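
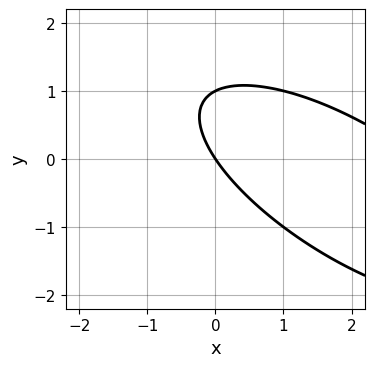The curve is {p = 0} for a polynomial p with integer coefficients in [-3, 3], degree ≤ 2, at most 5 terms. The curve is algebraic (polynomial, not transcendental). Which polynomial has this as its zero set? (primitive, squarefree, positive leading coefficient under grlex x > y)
x^2 + 2*x*y + 2*y^2 - 3*x - 2*y

1. deg p = 2.
2. Against the integer gridlines: one x-axis crossing is at x = 0; among the integer gridlines, it crosses the y-axis at y ∈ {0, 1}.
3. Together with the visible shape, these determine p as stated.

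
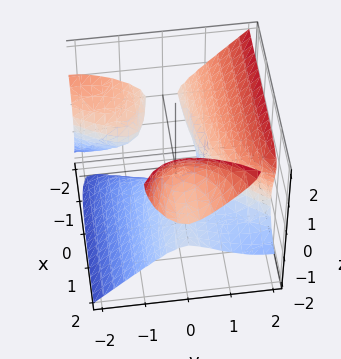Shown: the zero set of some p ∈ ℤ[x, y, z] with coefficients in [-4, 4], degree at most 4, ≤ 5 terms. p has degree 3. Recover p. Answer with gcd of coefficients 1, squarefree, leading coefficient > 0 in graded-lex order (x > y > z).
3*x*y^2 - 3*x*z^2 - 2*y^3 + 2*z^3 + 1

1. There are 3 components. They look like related sheets of one shape, so recover p as a whole.
2. Degree: a generic line meets the surface in up to 3 points, so deg p = 3.
3. Observable constraints: the surface avoids every integer x-axis point in the box.
4. Putting this together gives p.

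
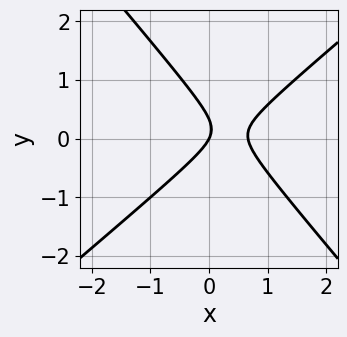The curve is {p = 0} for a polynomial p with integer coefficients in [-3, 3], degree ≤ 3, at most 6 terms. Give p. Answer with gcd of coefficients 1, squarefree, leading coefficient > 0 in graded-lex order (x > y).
3*x^2 - x*y - 3*y^2 - 2*x + y

deg p = 2. No degree-1 curve has this shape.
Against the integer gridlines: it meets the x-axis at x = 0 (among the integer gridlines); it meets the y-axis at y = 0 (among the integer gridlines).
The integer polynomial consistent with all of this is the stated p.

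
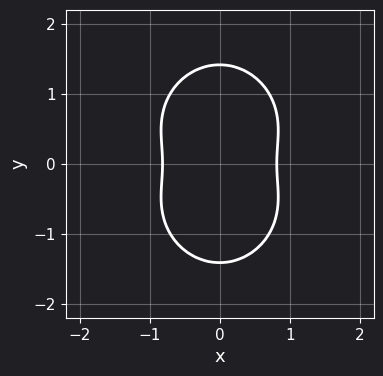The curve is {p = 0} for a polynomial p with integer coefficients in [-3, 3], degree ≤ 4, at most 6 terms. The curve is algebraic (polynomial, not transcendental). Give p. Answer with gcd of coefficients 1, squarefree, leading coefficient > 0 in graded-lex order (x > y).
3*x^2*y^2 + 2*y^4 + 3*x^2 - 3*y^2 - 2

First, the degree is 4 — a generic line meets the curve in up to 4 points.
Then, symmetries: mirror symmetry y ↦ −y ⇒ only even powers of y; mirror symmetry x ↦ −x ⇒ only even powers of x.
Finally, putting this together gives p.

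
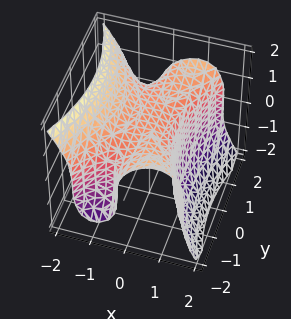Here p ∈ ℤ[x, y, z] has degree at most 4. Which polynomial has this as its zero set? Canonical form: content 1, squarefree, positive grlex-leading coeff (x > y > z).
deg p = 3. The shape is more complex than any degree-2 surface.
Reading off the gridlines: the surface avoids every integer y-axis point in the box; one z-axis crossing is at z = 1.
Matching integer coefficients to the picture gives p.

2*x^3 - x*y^2 + z^3 - 1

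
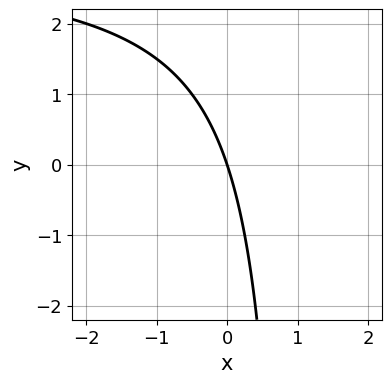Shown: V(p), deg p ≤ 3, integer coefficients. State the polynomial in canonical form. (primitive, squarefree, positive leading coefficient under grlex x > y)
x*y - 3*x - y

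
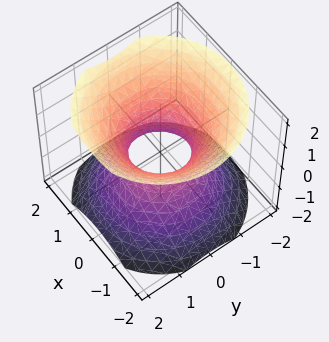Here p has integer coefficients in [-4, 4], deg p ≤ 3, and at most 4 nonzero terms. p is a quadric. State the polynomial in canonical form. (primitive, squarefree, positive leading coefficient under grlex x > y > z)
3*x^2 + 3*y^2 - 3*z^2 - 2

1. The degree is 2 — one connected sheet with a waist; a quadric.
2. Symmetries: it's symmetric under z → −z, forcing even powers of z; every cross-section ⟂ z is a circle, so x, y appear only via x² + y².
3. From the visible intercepts: a circular section at z = 0 has radius between 0 and 1; no z-intercept at any integer in the box.
4. The integer polynomial consistent with all of this is the stated p.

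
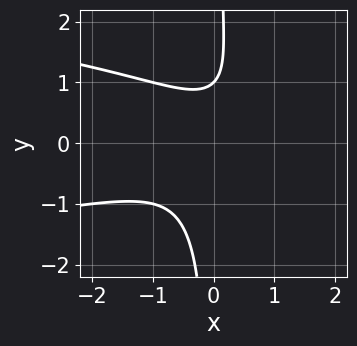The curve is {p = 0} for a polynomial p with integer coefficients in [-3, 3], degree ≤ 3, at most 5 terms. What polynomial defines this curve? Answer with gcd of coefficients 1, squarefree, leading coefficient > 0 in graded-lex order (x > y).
2*x*y^2 + x^2 - x*y - y + 1

deg p = 3.
Observable constraints: no x-intercept at any integer in the box; it crosses the y-axis at the gridline y = 1.
The integer polynomial consistent with all of this is the stated p.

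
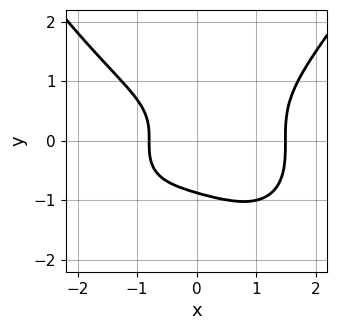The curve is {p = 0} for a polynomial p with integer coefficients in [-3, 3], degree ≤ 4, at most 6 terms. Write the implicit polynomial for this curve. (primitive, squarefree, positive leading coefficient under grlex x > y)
x^4 - 3*y^3 - 2*x - 2

First, the degree is 4 — the shape is more complex than any degree-3 curve.
Finally, the integer polynomial consistent with all of this is the stated p.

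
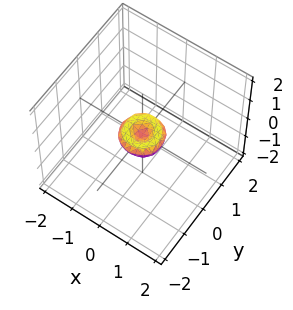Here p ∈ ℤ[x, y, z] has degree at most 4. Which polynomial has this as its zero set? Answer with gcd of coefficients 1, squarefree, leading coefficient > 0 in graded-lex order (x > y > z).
2*x^4 + 4*x^2*y^2 + 2*y^4 - x^2 - y^2 + 2*z^2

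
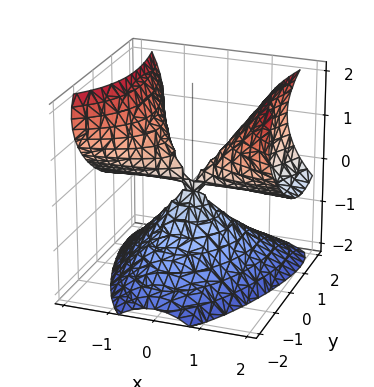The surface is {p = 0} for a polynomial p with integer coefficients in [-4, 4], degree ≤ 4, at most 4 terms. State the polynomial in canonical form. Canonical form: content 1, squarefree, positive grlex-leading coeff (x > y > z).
2*x^2*y + 3*x^2*z - 2*z^3 - 3*y^2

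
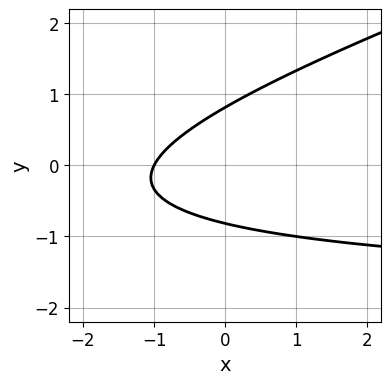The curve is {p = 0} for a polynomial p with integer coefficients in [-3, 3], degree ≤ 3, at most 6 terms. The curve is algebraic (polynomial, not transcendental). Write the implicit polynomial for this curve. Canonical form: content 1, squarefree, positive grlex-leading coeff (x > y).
First, the degree is 2 — no degree-1 curve has this shape.
Then, checking where it meets the axes: it crosses the x-axis at the gridline x = -1.
Finally, the integer polynomial consistent with all of this is the stated p.

x*y - 3*y^2 + 2*x + 2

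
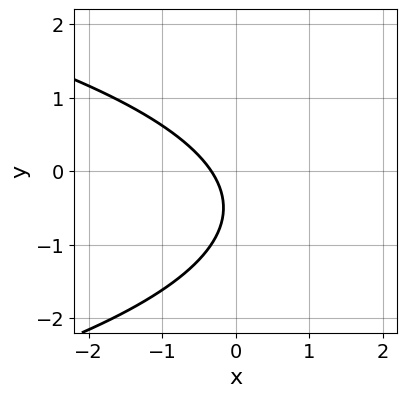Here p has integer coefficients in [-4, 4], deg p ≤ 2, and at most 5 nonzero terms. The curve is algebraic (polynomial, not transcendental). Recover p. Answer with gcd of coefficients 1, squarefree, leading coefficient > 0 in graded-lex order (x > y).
2*y^2 + 3*x + 2*y + 1

First, degree: the shape is more complex than any degree-1 curve, so deg p = 2.
Then, against the integer gridlines: the curve avoids every integer y-axis point in the box.
Finally, solving for integer coefficients yields p as stated.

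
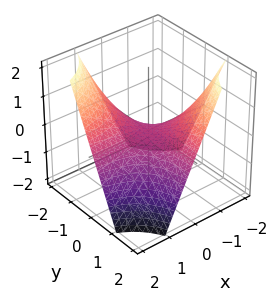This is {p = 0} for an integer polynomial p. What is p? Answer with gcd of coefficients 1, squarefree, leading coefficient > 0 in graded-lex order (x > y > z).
First, the degree is 2 — a saddle surface; a quadric.
Next, checking where it meets the axes: it meets the z-axis at z = 0 (among the integer gridlines); the visible y-axis segment lies entirely on the surface; the visible x-axis segment lies entirely on the surface.
Finally, matching integer coefficients to the picture gives p.

x*y + z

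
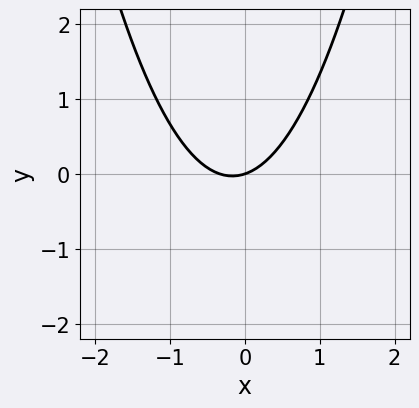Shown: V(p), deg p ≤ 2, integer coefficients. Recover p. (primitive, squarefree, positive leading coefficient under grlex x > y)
1. Degree: the shape is more complex than any degree-1 curve, so deg p = 2.
2. Observable constraints: one x-axis crossing is at x = 0; it meets the y-axis at y = 0 (among the integer gridlines).
3. Matching integer coefficients to the picture gives p.

3*x^2 + x - 3*y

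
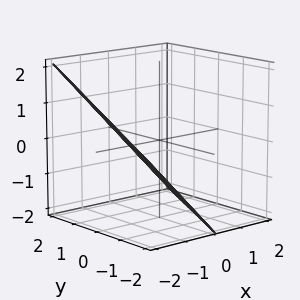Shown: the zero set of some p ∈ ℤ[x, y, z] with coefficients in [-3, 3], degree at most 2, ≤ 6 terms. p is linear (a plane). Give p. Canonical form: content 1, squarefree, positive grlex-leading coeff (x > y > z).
2*x - y + 2*z + 2

(a) deg p = 1. Every cross-section is a straight line — this is a plane.
(b) From the axis intercepts and sections: one y-axis crossing is at y = 2; it crosses the x-axis at the gridline x = -1; it meets the z-axis at z = -1 (among the integer gridlines).
(c) The integer polynomial consistent with all of this is the stated p.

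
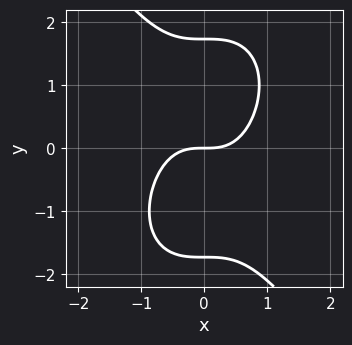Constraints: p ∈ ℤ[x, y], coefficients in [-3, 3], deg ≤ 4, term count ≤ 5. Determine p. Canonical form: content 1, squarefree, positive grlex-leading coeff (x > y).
1. The degree is 3 — no degree-2 curve has this shape.
2. Checking where it meets the axes: it crosses the y-axis at the gridline y = 0; one x-axis crossing is at x = 0.
3. These observations pin down the coefficients.

3*x^3 + y^3 - 3*y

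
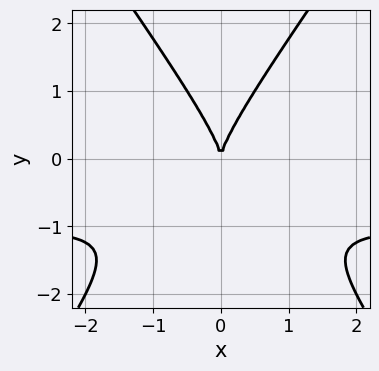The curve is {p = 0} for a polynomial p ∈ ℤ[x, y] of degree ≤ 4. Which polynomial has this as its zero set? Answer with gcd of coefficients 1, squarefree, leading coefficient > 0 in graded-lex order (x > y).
2*x^2*y - y^3 + 2*x^2

1. Degree: a generic line meets the curve in up to 3 points, so deg p = 3.
2. Symmetries: it's symmetric under x → −x, forcing even powers of x.
3. Observable constraints: it crosses the y-axis at the gridline y = 0; it meets the x-axis at x = 0 (among the integer gridlines).
4. These observations pin down the coefficients.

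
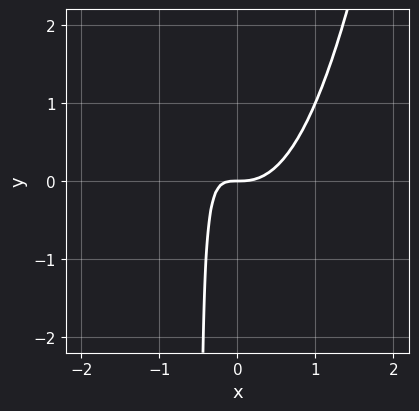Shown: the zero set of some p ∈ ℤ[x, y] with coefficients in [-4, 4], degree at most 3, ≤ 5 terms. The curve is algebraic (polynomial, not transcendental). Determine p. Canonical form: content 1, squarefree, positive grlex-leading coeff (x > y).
(a) The degree is 3 — a generic line meets the curve in up to 3 points.
(b) Against the integer gridlines: it meets the y-axis at y = 0 (among the integer gridlines); one x-axis crossing is at x = 0.
(c) These observations pin down the coefficients.

3*x^3 - 2*x*y - y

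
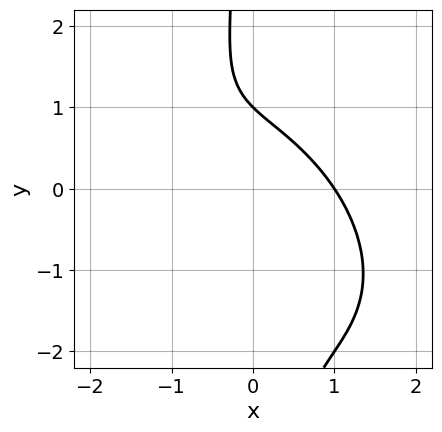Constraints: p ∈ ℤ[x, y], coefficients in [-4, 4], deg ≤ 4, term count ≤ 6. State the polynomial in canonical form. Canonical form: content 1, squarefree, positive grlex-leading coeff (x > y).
(a) deg p = 3. No degree-2 curve has this shape.
(b) Observable constraints: it meets the y-axis at y = 1 (among the integer gridlines); it crosses the x-axis at the gridline x = 1.
(c) Fitting integer coefficients to these (and the overall shape) gives p.

x^3 + x^2*y + x*y^2 + y - 1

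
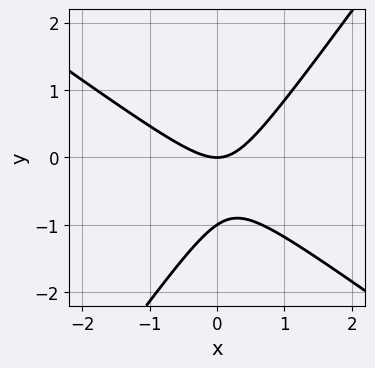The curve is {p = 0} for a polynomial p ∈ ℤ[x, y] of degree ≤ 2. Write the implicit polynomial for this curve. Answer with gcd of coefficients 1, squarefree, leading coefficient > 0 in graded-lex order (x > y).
3*x^2 + 2*x*y - 3*y^2 - 3*y

The degree is 2 — no degree-1 curve has this shape.
Against the integer gridlines: the y-axis gridline crossings are at y ∈ {-1, 0}; it meets the x-axis at x = 0 (among the integer gridlines).
Putting this together gives p.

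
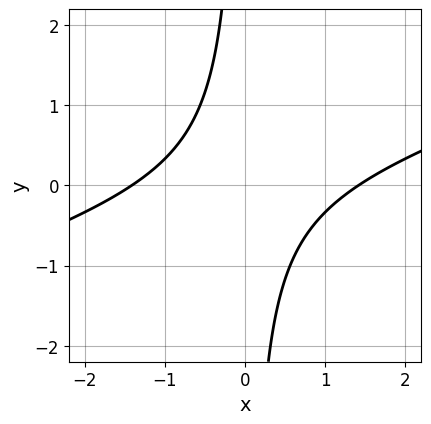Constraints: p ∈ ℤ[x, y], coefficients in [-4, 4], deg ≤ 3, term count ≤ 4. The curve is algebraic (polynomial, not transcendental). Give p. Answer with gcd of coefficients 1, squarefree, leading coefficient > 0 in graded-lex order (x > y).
x^2 - 3*x*y - 2

First, the degree is 2 — a generic line meets the curve in up to 2 points.
Then, from the axis intercepts and sections: the curve avoids every integer y-axis point in the box.
Finally, assembling these constraints gives the stated polynomial.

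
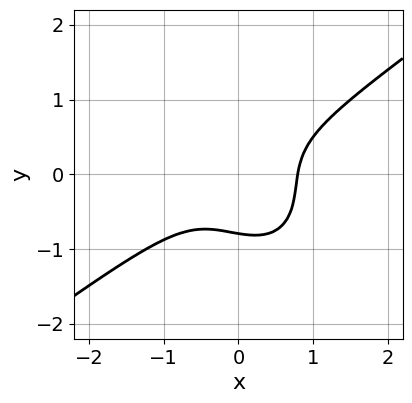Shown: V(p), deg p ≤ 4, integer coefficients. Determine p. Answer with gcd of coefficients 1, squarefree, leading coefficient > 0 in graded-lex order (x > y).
2*x^3 - x^2*y - x*y^2 - 2*y^3 - 1

Degree: a generic line meets the curve in up to 3 points, so deg p = 3.
Matching integer coefficients to the picture gives p.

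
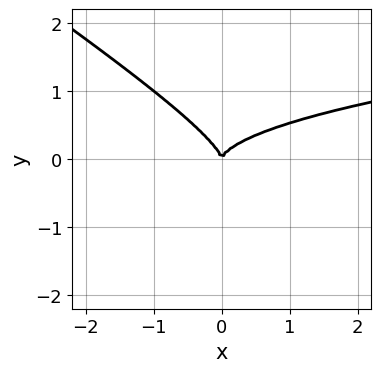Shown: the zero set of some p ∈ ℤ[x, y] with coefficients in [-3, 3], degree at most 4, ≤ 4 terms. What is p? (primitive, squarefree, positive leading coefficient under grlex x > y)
1. Degree: the shape is more complex than any degree-2 curve, so deg p = 3.
2. Checking where it meets the axes: it crosses the x-axis at the gridline x = 0; it crosses the y-axis at the gridline y = 0.
3. Matching integer coefficients to the picture gives p.

2*x*y^2 + 3*y^3 - x^2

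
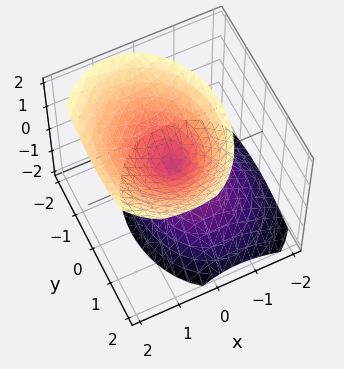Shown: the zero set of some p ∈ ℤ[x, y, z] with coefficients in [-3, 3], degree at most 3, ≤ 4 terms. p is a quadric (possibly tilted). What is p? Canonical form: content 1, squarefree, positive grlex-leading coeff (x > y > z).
3*x^2 - 2*x*z + 2*y^2 - 2*z^2

(a) The picture has 2 separate pieces. Treating them together as one polynomial.
(b) The degree is 2 — no degree-1 surface has this shape.
(c) From the axis intercepts and sections: it crosses the x-axis at the gridline x = 0; it crosses the z-axis at the gridline z = 0; it crosses the y-axis at the gridline y = 0.
(d) Fitting integer coefficients to these (and the overall shape) gives p.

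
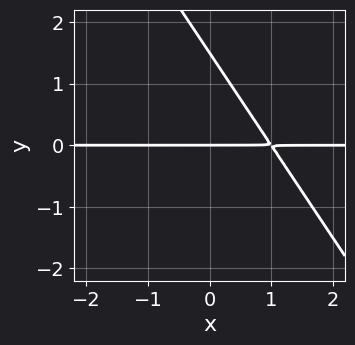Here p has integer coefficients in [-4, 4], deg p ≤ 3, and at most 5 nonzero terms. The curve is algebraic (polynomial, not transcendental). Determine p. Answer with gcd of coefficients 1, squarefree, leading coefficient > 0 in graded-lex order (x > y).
The degree is 2 — no degree-1 curve has this shape.
Checking where it meets the axes: every point of the x-axis in the box is on the curve; it meets the y-axis at y = 0 (among the integer gridlines).
These observations pin down the coefficients.

3*x*y + 2*y^2 - 3*y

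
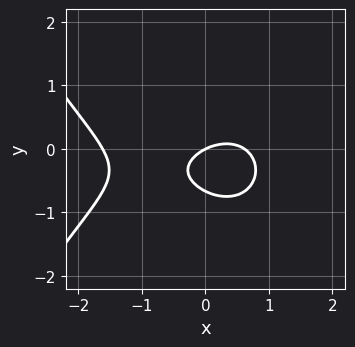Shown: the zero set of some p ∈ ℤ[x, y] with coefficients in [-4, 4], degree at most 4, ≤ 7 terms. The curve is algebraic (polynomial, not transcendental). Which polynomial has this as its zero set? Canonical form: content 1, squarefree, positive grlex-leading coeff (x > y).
Degree: no degree-2 curve has this shape, so deg p = 3.
Reading off the gridlines: one y-axis crossing is at y = 0; it meets the x-axis at x = 0 (among the integer gridlines).
These observations pin down the coefficients.

x^3 + x^2 + 3*y^2 - x + 2*y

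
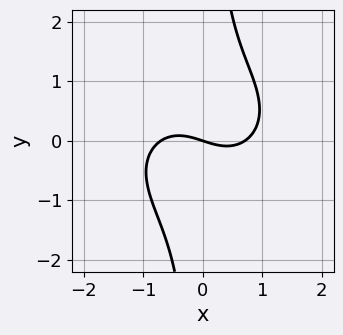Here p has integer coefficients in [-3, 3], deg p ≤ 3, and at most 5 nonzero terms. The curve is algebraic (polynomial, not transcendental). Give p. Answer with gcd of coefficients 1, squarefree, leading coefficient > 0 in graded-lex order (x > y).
2*x^3 + 3*x*y^2 - x - 3*y

First, degree: no degree-2 curve has this shape, so deg p = 3.
Next, observable constraints: one y-axis crossing is at y = 0; it meets the x-axis at x = 0 (among the integer gridlines).
Finally, assembling these constraints gives the stated polynomial.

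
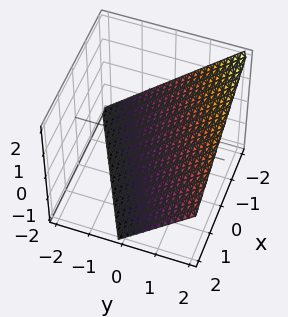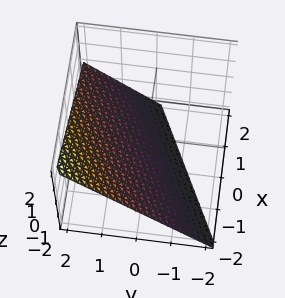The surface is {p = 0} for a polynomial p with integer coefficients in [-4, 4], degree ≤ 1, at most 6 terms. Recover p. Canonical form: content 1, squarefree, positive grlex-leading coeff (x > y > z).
Degree: the surface is flat (a plane), so deg p = 1.
Checking where it meets the axes: it meets the z-axis at z = -1 (among the integer gridlines); it crosses the x-axis at the gridline x = -2.
Assembling these constraints gives the stated polynomial. Check: (0, 1, 0) on the y-axis lies on the surface, and p(0, 1, 0) = 0. ✓

x - 2*y + 2*z + 2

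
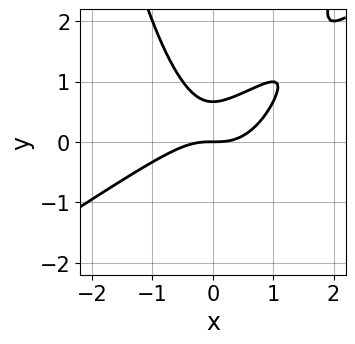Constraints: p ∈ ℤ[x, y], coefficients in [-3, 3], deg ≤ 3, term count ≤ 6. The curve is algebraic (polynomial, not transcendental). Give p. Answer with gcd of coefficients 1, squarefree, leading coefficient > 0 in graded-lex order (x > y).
2*x^3 - 3*x^2*y + 3*y^2 - 2*y

deg p = 3. No degree-2 curve has this shape.
From the visible intercepts: it crosses the x-axis at the gridline x = 0; it crosses the y-axis at the gridline y = 0.
Matching integer coefficients to the picture gives p.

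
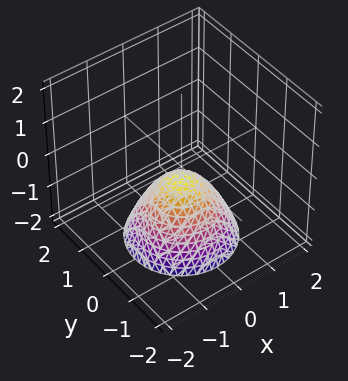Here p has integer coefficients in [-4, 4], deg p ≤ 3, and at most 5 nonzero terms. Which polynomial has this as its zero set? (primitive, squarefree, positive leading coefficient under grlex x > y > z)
Degree: the shape is more complex than any degree-1 surface, so deg p = 2.
Symmetries: the surface is invariant under rotation about z: p = q(x² + y², z).
Reading off the gridlines: a circular section at z = -1 has radius between 0 and 1; the surface avoids every integer x-axis point in the box; it misses every integer gridline on the y-axis.
Solving for integer coefficients yields p as stated.

3*x^2 + 3*y^2 + 3*z + 1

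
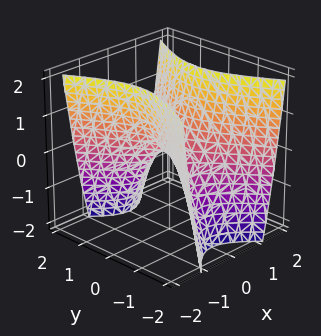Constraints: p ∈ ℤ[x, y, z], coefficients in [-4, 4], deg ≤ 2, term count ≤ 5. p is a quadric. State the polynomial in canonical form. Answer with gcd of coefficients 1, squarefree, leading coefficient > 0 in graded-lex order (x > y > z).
2*x^2 - y^2 - z

(a) The degree is 2 — a hyperbolic paraboloid; a quadric.
(b) Symmetries: the y ↦ −y reflection is a symmetry, so y appears only in even powers; mirror symmetry x ↦ −x ⇒ only even powers of x.
(c) Against the integer gridlines: one y-axis crossing is at y = 0; it crosses the x-axis at the gridline x = 0; it meets the z-axis at z = 0 (among the integer gridlines).
(d) Solving for integer coefficients yields p as stated.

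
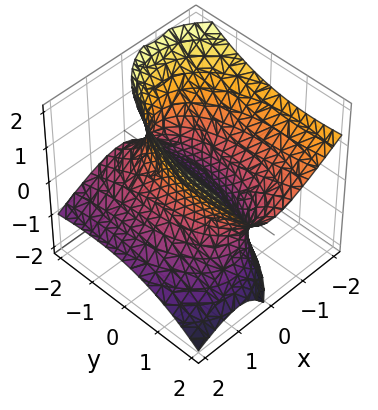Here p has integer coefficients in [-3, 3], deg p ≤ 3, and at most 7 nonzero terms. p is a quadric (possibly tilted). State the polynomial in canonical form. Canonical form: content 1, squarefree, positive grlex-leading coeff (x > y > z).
Degree: the shape is more complex than any degree-1 surface, so deg p = 2.
Observable constraints: among the integer gridlines, it crosses the x-axis at x ∈ {-1, 1}; no z-intercept at any integer in the box.
Matching integer coefficients to the picture gives p.

3*x^2 + 3*x*z + y^2 - 2*y*z - 2*z^2 - 3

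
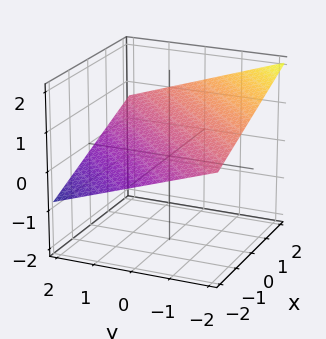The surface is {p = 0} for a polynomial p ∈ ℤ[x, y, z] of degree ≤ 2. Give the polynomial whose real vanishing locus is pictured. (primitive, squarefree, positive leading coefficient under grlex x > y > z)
x - y - 3*z + 2

deg p = 1. Every cross-section is a straight line — this is a plane.
Checking where it meets the axes: it crosses the y-axis at the gridline y = 2; it crosses the x-axis at the gridline x = -2.
The integer polynomial consistent with all of this is the stated p.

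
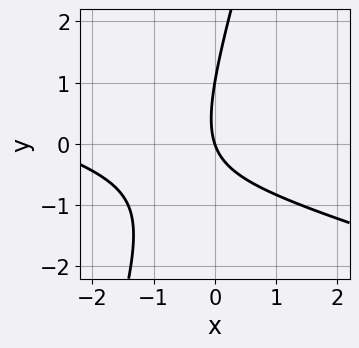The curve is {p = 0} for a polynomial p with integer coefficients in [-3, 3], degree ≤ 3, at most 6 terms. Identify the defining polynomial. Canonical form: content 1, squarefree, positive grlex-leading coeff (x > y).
Degree: a generic line meets the curve in up to 2 points, so deg p = 2.
Against the integer gridlines: among the integer gridlines, it crosses the y-axis at y ∈ {0, 1}; it meets the x-axis at x = 0 (among the integer gridlines).
Together with the visible shape, these determine p as stated.

x^2 + 3*x*y - y^2 + 3*x + y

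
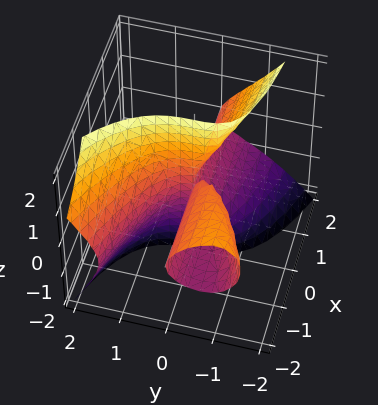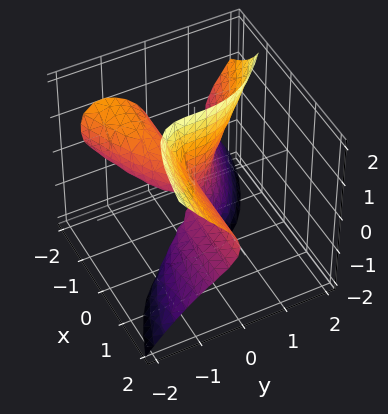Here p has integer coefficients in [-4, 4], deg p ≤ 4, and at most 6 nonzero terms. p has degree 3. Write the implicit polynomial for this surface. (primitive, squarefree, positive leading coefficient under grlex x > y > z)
x*y*z + 2*x*z^2 + 2*y^3 + 2*x*y

1. The picture has 2 separate pieces. They look like related sheets of one shape, so recover p as a whole.
2. deg p = 3. The shape is more complex than any degree-2 surface.
3. Checking where it meets the axes: it crosses the y-axis at the gridline y = 0; every point of the x-axis in the box is on the surface; every point of the z-axis in the box is on the surface.
4. Fitting integer coefficients to these (and the overall shape) gives p.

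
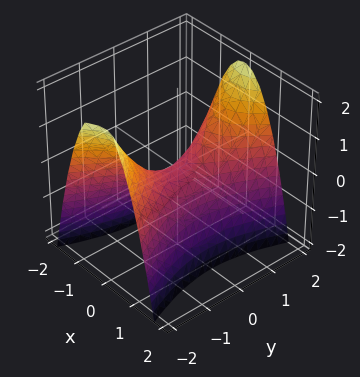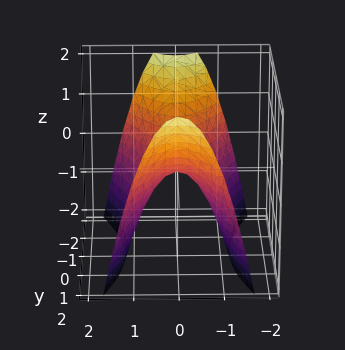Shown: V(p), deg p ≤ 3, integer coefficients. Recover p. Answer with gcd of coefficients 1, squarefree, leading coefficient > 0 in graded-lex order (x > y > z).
3*x^2 - y^2 + 2*z

(a) Degree: a hyperbolic paraboloid; a quadric, so deg p = 2.
(b) Symmetries: the y ↦ −y reflection is a symmetry, so y appears only in even powers; the x ↦ −x reflection is a symmetry, so x appears only in even powers.
(c) Observable constraints: it crosses the y-axis at the gridline y = 0; it meets the z-axis at z = 0 (among the integer gridlines).
(d) Putting this together gives p.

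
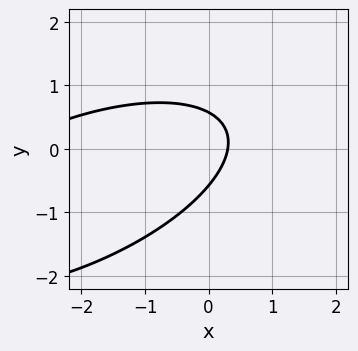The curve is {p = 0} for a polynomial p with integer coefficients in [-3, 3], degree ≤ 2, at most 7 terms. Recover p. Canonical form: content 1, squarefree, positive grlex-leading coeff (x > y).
Degree: a generic line meets the curve in up to 2 points, so deg p = 2.
Putting this together gives p.

x^2 - 2*x*y + 3*y^2 + 3*x - 1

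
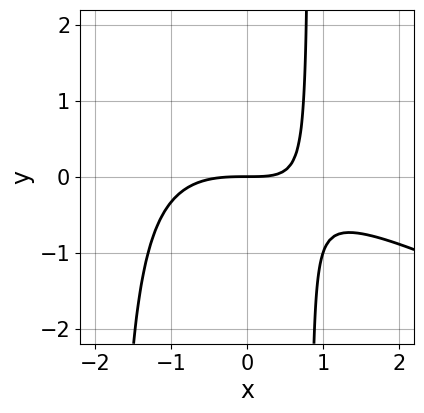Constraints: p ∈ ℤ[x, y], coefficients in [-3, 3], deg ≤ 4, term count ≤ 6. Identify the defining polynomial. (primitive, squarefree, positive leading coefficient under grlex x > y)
First, the degree is 3 — no degree-2 curve has this shape.
Then, from the visible intercepts: one y-axis crossing is at y = 0; it crosses the x-axis at the gridline x = 0.
Finally, the integer polynomial consistent with all of this is the stated p.

x^3 + 2*x^2*y + 2*x*y - 3*y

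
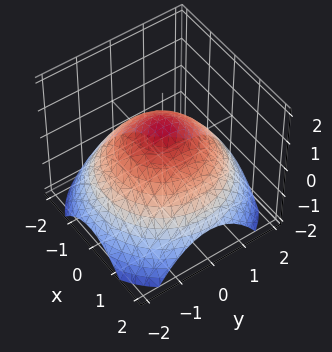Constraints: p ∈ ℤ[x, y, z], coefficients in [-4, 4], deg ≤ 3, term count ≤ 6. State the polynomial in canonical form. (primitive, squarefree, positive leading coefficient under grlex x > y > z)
x^2 + y^2 + 2*z - 2

(a) The degree is 2 — no degree-1 surface has this shape.
(b) Symmetries: every cross-section ⟂ z is a circle, so x, y appear only via x² + y².
(c) Against the integer gridlines: it crosses the z-axis at the gridline z = 1; a circular section at z = 0 has radius between 1 and 2.
(d) Putting this together gives p.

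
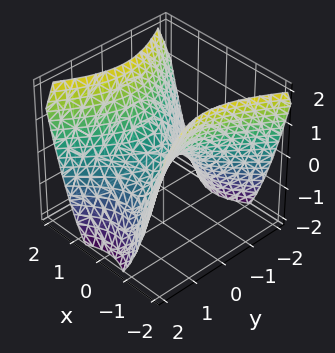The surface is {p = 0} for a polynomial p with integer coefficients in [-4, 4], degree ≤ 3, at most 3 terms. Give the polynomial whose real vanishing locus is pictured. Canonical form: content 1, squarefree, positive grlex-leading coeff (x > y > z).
deg p = 2. A hyperbolic paraboloid; a quadric.
Symmetries: mirror symmetry y ↦ −y ⇒ only even powers of y; the x ↦ −x reflection is a symmetry, so x appears only in even powers.
Checking where it meets the axes: it crosses the x-axis at the gridline x = 0; it crosses the y-axis at the gridline y = 0; it crosses the z-axis at the gridline z = 0.
The integer polynomial consistent with all of this is the stated p.

3*x^2 - 2*y^2 - 3*z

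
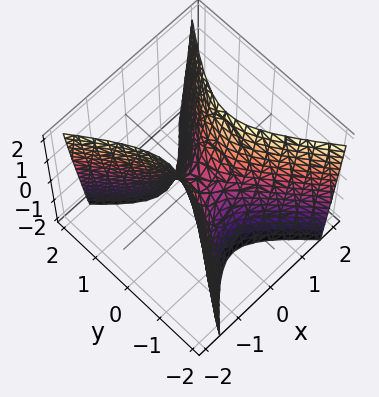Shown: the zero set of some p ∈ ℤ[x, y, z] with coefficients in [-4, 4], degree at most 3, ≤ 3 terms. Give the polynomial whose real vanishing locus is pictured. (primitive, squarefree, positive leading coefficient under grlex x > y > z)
3*x^2 - 2*y^2 - z

The degree is 2 — a hyperbolic paraboloid; a quadric.
Symmetries: it's symmetric under x → −x, forcing even powers of x; the y ↦ −y reflection is a symmetry, so y appears only in even powers.
From the axis intercepts and sections: it meets the y-axis at y = 0 (among the integer gridlines); it meets the z-axis at z = 0 (among the integer gridlines).
The integer polynomial consistent with all of this is the stated p.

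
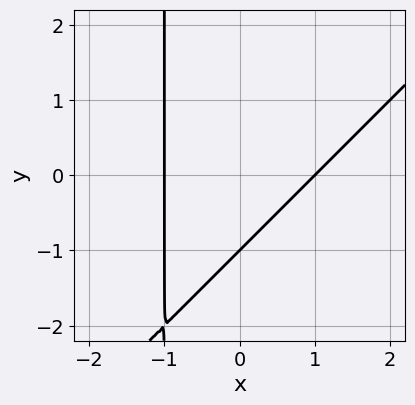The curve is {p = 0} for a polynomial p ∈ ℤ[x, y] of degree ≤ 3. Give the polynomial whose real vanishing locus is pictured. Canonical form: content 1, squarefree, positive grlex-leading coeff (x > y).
x^2 - x*y - y - 1

(a) The degree is 2 — no degree-1 curve has this shape.
(b) From the visible intercepts: among the integer gridlines, it crosses the x-axis at x ∈ {-1, 1}; it crosses the y-axis at the gridline y = -1.
(c) Solving for integer coefficients yields p as stated.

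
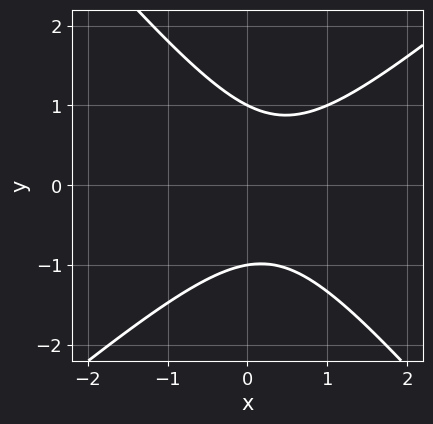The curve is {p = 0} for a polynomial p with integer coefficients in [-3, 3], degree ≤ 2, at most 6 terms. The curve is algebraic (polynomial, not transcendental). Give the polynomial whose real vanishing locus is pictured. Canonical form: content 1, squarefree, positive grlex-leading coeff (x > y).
3*x^2 - x*y - 3*y^2 - 2*x + 3

deg p = 2. A generic line meets the curve in up to 2 points.
Reading off the gridlines: among the integer gridlines, it crosses the y-axis at y ∈ {-1, 1}; no x-intercept at any integer in the box.
These observations pin down the coefficients.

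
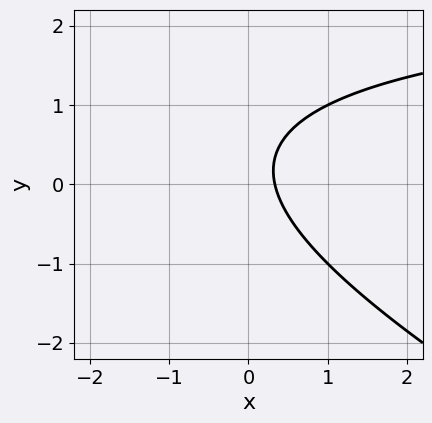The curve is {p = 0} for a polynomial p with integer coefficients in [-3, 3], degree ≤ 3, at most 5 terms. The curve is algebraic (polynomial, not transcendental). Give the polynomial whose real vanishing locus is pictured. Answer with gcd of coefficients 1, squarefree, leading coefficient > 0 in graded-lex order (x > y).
(a) Degree: the shape is more complex than any degree-1 curve, so deg p = 2.
(b) Observable constraints: no y-intercept at any integer in the box.
(c) Solving for integer coefficients yields p as stated.

x*y + 2*y^2 - 3*x - y + 1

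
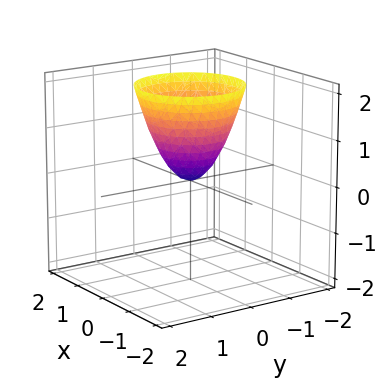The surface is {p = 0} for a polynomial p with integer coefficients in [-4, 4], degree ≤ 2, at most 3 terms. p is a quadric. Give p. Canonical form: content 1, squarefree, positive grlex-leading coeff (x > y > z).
First, degree: a single bowl opening along one axis; a quadric, so deg p = 2.
Next, symmetry: every cross-section ⟂ z is a circle, so x, y appear only via x² + y².
Next, checking where it meets the axes: it crosses the z-axis at the gridline z = 0; a circular section at z = 2 has radius between 1 and 2; it meets the x-axis at x = 0 (among the integer gridlines).
Finally, these observations pin down the coefficients.

3*x^2 + 3*y^2 - 2*z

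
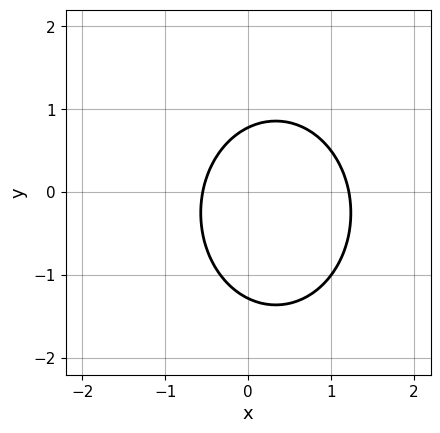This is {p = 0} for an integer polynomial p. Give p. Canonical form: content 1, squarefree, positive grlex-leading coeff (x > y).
3*x^2 + 2*y^2 - 2*x + y - 2

(a) Degree: the shape is more complex than any degree-1 curve, so deg p = 2.
(b) Solving for integer coefficients yields p as stated.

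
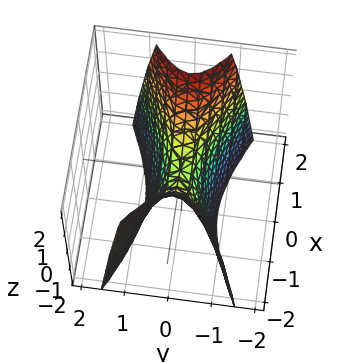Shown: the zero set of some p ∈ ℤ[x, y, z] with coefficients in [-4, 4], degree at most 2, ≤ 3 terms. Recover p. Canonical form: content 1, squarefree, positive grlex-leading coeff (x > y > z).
x^2 - 3*y^2 - z

Degree: a hyperbolic paraboloid; a quadric, so deg p = 2.
Symmetries: the y ↦ −y reflection is a symmetry, so y appears only in even powers; the x ↦ −x reflection is a symmetry, so x appears only in even powers.
Against the integer gridlines: it meets the z-axis at z = 0 (among the integer gridlines); one y-axis crossing is at y = 0.
These observations pin down the coefficients.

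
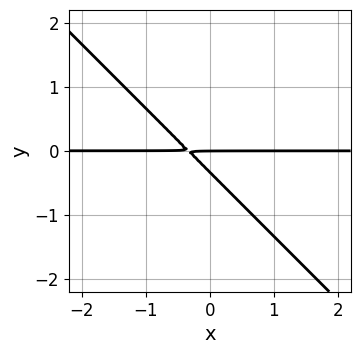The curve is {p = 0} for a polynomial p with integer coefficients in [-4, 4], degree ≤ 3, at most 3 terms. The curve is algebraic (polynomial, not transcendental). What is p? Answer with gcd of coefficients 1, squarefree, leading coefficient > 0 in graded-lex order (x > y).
3*x*y + 3*y^2 + y

(a) Degree: a generic line meets the curve in up to 2 points, so deg p = 2.
(b) From the axis intercepts and sections: one y-axis crossing is at y = 0; every point of the x-axis in the box is on the curve.
(c) These observations pin down the coefficients.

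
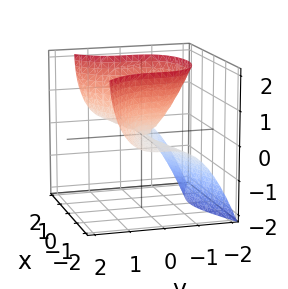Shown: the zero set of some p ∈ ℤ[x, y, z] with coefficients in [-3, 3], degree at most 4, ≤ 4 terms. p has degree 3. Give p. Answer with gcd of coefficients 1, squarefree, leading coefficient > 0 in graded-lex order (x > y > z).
2*x^2*z - 3*y^3 - 2*z^2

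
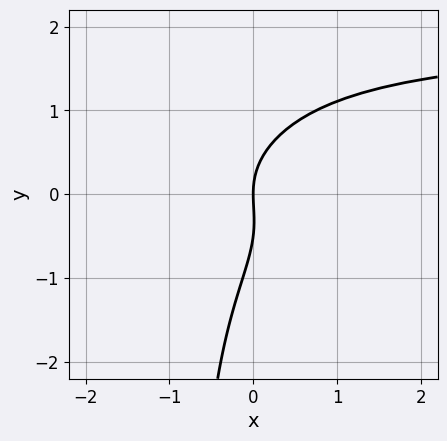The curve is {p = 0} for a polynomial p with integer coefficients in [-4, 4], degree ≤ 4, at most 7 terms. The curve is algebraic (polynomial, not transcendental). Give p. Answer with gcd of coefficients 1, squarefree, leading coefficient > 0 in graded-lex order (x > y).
2*x*y^3 - 3*x*y^2 + 2*y^3 + y^2 - 3*x

(a) Degree: the shape is more complex than any degree-3 curve, so deg p = 4.
(b) From the visible intercepts: one x-axis crossing is at x = 0; one y-axis crossing is at y = 0.
(c) Solving for integer coefficients yields p as stated.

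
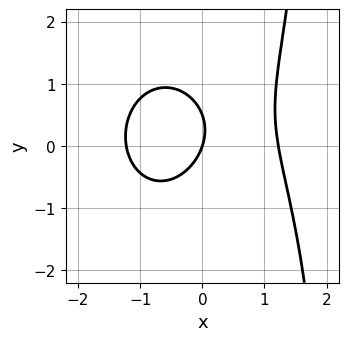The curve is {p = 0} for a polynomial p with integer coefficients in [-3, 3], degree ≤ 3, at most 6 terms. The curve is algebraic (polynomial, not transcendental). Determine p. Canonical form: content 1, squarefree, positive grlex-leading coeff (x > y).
2*x^3 + x*y^2 - 2*y^2 - 3*x + y

First, degree: the shape is more complex than any degree-2 curve, so deg p = 3.
Then, from the visible intercepts: it meets the y-axis at y = 0 (among the integer gridlines); one x-axis crossing is at x = 0.
Finally, assembling these constraints gives the stated polynomial.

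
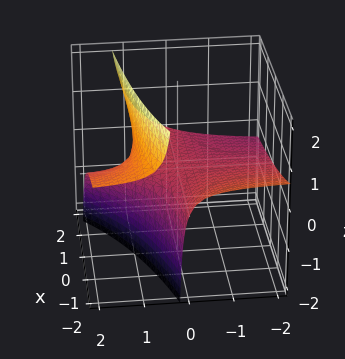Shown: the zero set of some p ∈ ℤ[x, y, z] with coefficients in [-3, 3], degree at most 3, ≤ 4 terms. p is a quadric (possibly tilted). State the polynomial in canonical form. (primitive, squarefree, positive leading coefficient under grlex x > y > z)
x*y - x*z + 3*y*z - 3*z

(a) The degree is 2 — no degree-1 surface has this shape.
(b) Observable constraints: every point of the x-axis in the box is on the surface; every point of the y-axis in the box is on the surface; one z-axis crossing is at z = 0.
(c) The integer polynomial consistent with all of this is the stated p.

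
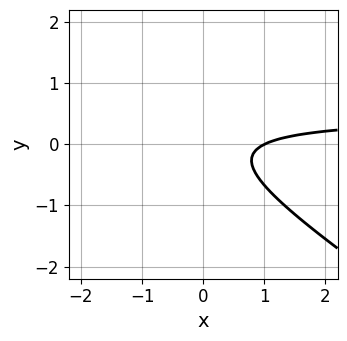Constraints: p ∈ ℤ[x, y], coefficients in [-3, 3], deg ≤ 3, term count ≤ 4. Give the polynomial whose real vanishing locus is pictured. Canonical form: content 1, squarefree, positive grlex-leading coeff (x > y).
1. deg p = 2. A generic line meets the curve in up to 2 points.
2. Against the integer gridlines: one x-axis crossing is at x = 1; the curve avoids every integer y-axis point in the box.
3. The integer polynomial consistent with all of this is the stated p.

2*x*y + 3*y^2 - x + 1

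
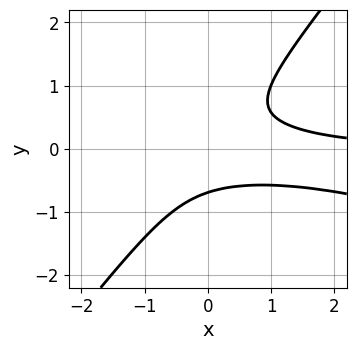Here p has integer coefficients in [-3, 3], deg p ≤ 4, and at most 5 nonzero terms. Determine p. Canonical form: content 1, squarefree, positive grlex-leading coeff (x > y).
1. The degree is 3 — no degree-2 curve has this shape.
2. Checking where it meets the axes: no x-intercept at any integer in the box.
3. Assembling these constraints gives the stated polynomial.

x^2*y + 3*x*y^2 - 3*y^3 - 1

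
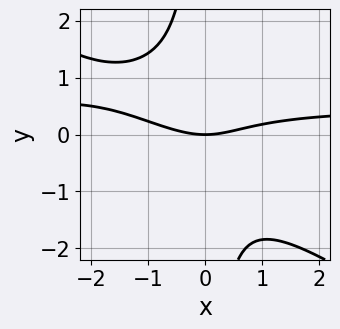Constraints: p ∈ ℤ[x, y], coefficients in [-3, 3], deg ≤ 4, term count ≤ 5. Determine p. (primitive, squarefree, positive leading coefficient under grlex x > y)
The degree is 3 — a generic line meets the curve in up to 3 points.
Against the integer gridlines: one x-axis crossing is at x = 0; one y-axis crossing is at y = 0.
Solving for integer coefficients yields p as stated.

2*x^2*y + 3*x*y^2 - x^2 + 3*y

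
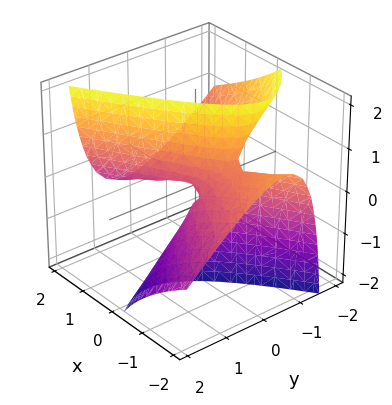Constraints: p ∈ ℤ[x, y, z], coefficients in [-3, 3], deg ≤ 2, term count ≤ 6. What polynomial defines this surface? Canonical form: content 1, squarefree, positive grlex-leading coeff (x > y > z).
(a) deg p = 2.
(b) Reading off the gridlines: it meets the x-axis at x = 0 (among the integer gridlines); one z-axis crossing is at z = 0; it meets the y-axis at y = 0 (among the integer gridlines).
(c) The integer polynomial consistent with all of this is the stated p.

x^2 + 3*x*z - 3*y^2 - 3*y*z + z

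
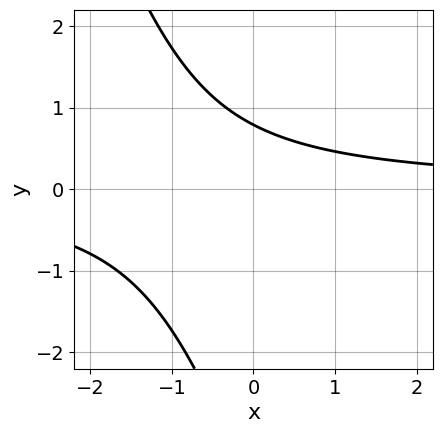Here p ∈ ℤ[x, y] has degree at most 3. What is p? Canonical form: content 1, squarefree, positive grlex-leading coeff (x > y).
(a) The degree is 2 — the shape is more complex than any degree-1 curve.
(b) Observable constraints: it misses every integer gridline on the x-axis.
(c) Matching integer coefficients to the picture gives p.

3*x*y + y^2 + 3*y - 3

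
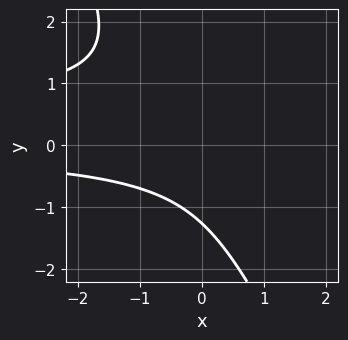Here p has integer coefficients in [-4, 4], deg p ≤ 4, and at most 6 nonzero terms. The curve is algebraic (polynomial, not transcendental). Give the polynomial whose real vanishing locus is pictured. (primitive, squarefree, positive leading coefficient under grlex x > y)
Degree: the shape is more complex than any degree-2 curve, so deg p = 3.
From the axis intercepts and sections: no x-intercept at any integer in the box.
Putting this together gives p.

2*x*y^2 + y^3 - x*y + 2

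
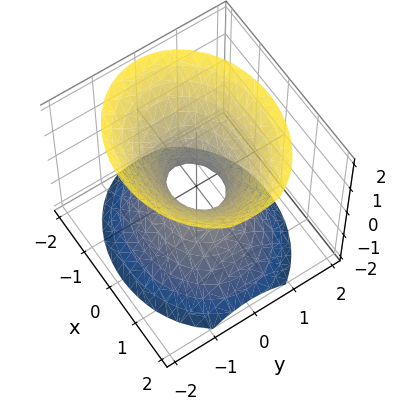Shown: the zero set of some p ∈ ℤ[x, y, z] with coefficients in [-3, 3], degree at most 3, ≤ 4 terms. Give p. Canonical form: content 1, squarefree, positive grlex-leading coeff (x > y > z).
2*x^2 + 3*y^2 - 2*z^2 - 1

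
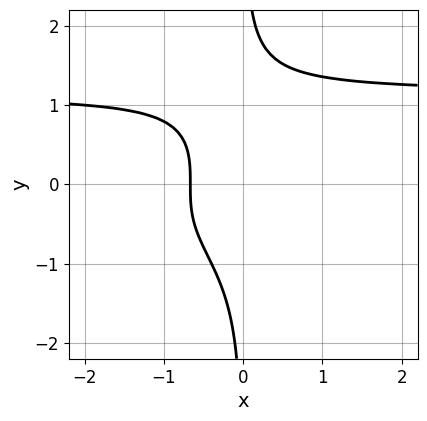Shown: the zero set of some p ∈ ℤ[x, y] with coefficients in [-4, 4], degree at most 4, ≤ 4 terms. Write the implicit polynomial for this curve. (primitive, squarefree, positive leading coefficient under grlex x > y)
2*x*y^3 - 3*x - 2

deg p = 4. A generic line meets the curve in up to 4 points.
Observable constraints: the curve avoids every integer y-axis point in the box.
Matching integer coefficients to the picture gives p.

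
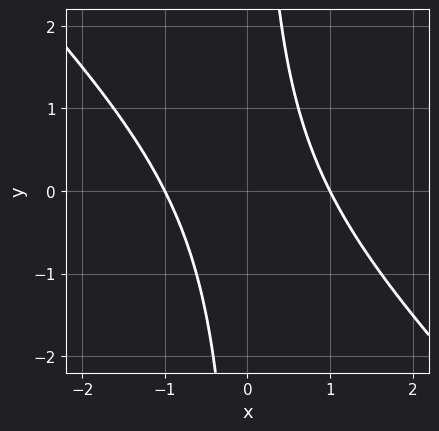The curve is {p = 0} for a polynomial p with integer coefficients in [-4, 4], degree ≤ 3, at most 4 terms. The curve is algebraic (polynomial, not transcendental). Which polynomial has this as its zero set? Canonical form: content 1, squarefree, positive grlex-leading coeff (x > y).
deg p = 2. A generic line meets the curve in up to 2 points.
From the axis intercepts and sections: the x-axis gridline crossings are at x ∈ {-1, 1}; no y-intercept at any integer in the box.
Fitting integer coefficients to these (and the overall shape) gives p.

x^2 + x*y - 1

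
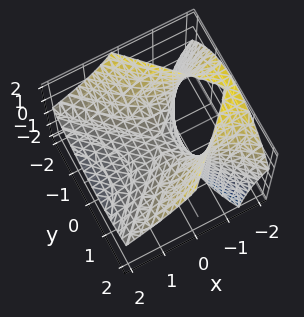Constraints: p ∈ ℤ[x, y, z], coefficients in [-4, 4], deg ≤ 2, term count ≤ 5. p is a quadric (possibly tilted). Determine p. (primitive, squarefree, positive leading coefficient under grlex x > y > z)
First, the degree is 2 — no degree-1 surface has this shape.
Then, checking where it meets the axes: one z-axis crossing is at z = 0; one x-axis crossing is at x = 0.
Finally, matching integer coefficients to the picture gives p.

x^2 + 2*x*z - y^2 + 2*z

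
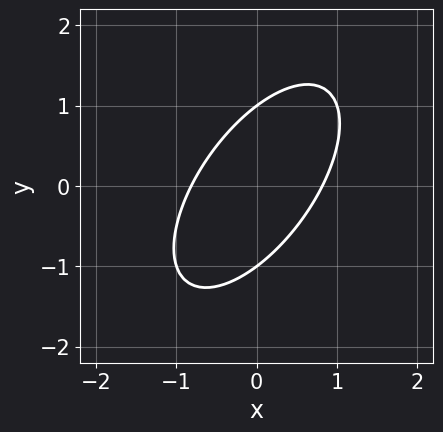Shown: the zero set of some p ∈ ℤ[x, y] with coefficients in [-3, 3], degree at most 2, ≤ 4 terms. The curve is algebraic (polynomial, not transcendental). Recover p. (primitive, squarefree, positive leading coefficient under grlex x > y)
3*x^2 - 3*x*y + 2*y^2 - 2

First, degree: the shape is more complex than any degree-1 curve, so deg p = 2.
Then, against the integer gridlines: the y-axis gridline crossings are at y ∈ {-1, 1}.
Finally, the integer polynomial consistent with all of this is the stated p.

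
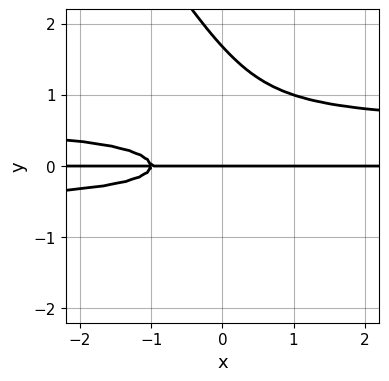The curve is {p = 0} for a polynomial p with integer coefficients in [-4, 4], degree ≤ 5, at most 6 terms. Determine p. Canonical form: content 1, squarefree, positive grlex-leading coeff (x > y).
3*x*y^3 + 2*y^4 - 3*y^3 - x*y - y

First, deg p = 4. No degree-3 curve has this shape.
Next, against the integer gridlines: one y-axis crossing is at y = 0; every point of the x-axis in the box is on the curve.
Finally, these observations pin down the coefficients.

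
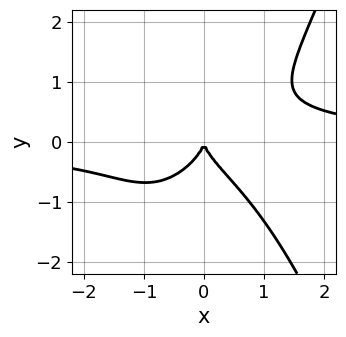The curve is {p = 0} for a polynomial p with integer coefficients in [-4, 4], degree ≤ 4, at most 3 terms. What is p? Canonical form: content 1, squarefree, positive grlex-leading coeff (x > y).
(a) The degree is 4 — the shape is more complex than any degree-3 curve.
(b) Reading off the gridlines: it meets the y-axis at y = 0 (among the integer gridlines); it meets the x-axis at x = 0 (among the integer gridlines).
(c) Together with the visible shape, these determine p as stated.

x^3*y - y^3 - x^2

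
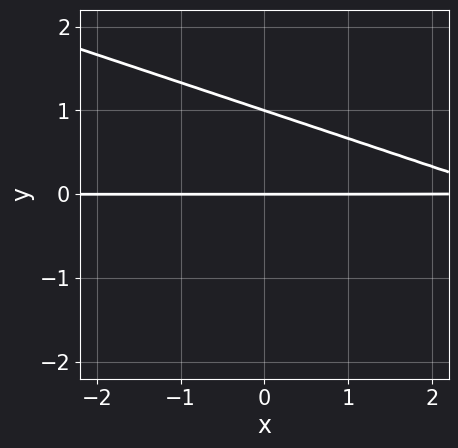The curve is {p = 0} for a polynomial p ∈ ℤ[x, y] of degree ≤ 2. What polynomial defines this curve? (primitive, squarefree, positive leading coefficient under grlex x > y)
x*y + 3*y^2 - 3*y

The degree is 2 — no degree-1 curve has this shape.
From the axis intercepts and sections: every point of the x-axis in the box is on the curve; the y-axis gridline crossings are at y ∈ {0, 1}.
Putting this together gives p.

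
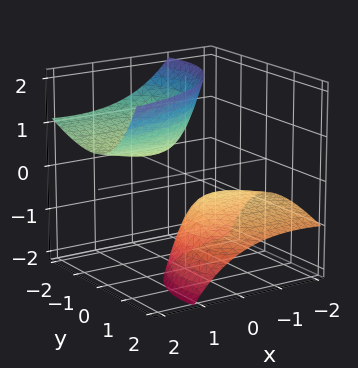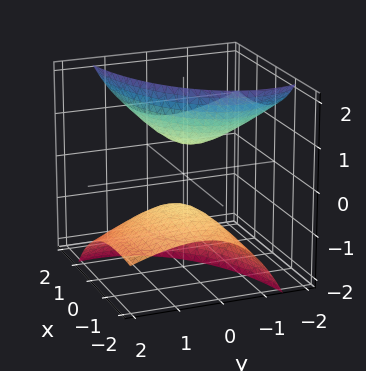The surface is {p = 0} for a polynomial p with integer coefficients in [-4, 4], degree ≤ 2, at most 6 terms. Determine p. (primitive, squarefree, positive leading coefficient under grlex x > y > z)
x^2 - 3*x*z + 2*y^2 + 3*y*z - z^2 + 1

The picture has 2 separate pieces. Treating them together as one polynomial.
Degree: no degree-1 surface has this shape, so deg p = 2.
Against the integer gridlines: no y-intercept at any integer in the box; the z-axis gridline crossings are at z ∈ {-1, 1}; the surface avoids every integer x-axis point in the box.
Matching integer coefficients to the picture gives p.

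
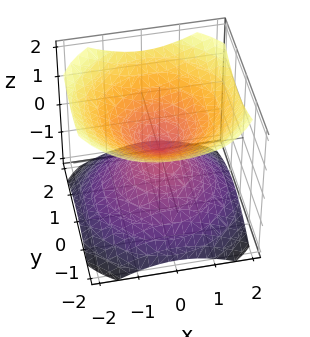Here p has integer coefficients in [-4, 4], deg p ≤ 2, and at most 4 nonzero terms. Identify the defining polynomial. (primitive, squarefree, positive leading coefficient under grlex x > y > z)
(a) There are 2 components. They look like related sheets of one shape, so recover p as a whole.
(b) The degree is 2 — two nappes meeting at a single point; a quadric.
(c) Symmetries: the z ↦ −z reflection is a symmetry, so z appears only in even powers; rotational symmetry about the z-axis ⇒ p depends on x, y only through x² + y².
(d) From the axis intercepts and sections: one y-axis crossing is at y = 0; it crosses the z-axis at the gridline z = 0.
(e) The integer polynomial consistent with all of this is the stated p.

2*x^2 + 2*y^2 - 3*z^2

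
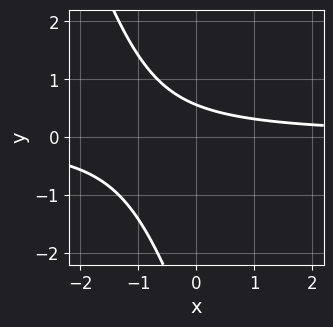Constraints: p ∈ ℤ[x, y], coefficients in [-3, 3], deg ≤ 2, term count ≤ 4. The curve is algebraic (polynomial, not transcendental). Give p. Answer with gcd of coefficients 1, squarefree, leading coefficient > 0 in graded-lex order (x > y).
First, the degree is 2 — the shape is more complex than any degree-1 curve.
Next, checking where it meets the axes: it misses every integer gridline on the x-axis.
Finally, together with the visible shape, these determine p as stated.

3*x*y + y^2 + 3*y - 2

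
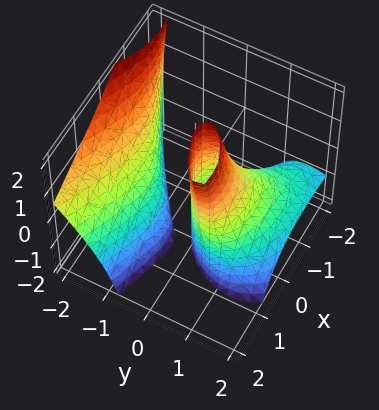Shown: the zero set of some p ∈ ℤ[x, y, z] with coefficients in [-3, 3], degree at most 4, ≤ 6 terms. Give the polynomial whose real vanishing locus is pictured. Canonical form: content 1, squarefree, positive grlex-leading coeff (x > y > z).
2*x*y*z - 2*y^3 - 2*y^2*z - 2*x^2 + 3*y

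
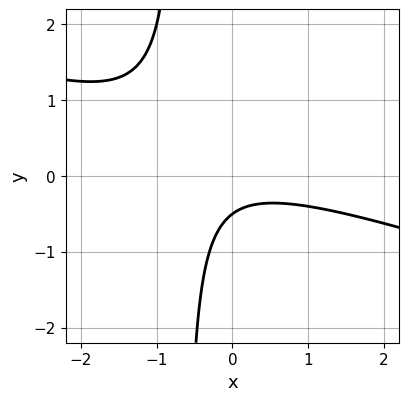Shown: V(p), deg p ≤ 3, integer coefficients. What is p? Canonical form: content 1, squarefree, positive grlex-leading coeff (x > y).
1. Degree: the shape is more complex than any degree-1 curve, so deg p = 2.
2. Reading off the gridlines: it misses every integer gridline on the x-axis.
3. Solving for integer coefficients yields p as stated.

x^2 + 3*x*y + 2*y + 1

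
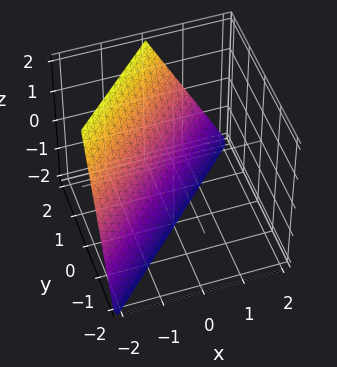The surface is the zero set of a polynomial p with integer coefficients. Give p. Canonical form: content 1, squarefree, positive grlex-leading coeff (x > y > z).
1. deg p = 1. Every cross-section is a straight line — this is a plane.
2. From the visible intercepts: it crosses the x-axis at the gridline x = -1; one y-axis crossing is at y = 1.
3. Fitting integer coefficients to these (and the overall shape) gives p. Check: (0, 0, -2) on the z-axis lies on the surface, and p(0, 0, -2) = 0. ✓

2*x - 2*y + z + 2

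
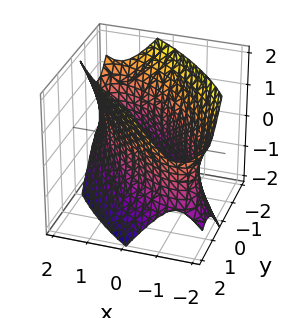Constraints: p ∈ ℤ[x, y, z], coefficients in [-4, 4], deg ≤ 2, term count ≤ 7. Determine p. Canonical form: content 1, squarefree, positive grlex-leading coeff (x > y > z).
2*x^2 + 3*x*y + 2*y^2 - z^2 - 3

(a) The degree is 2 — no degree-1 surface has this shape.
(b) Checking where it meets the axes: it misses every integer gridline on the z-axis.
(c) Solving for integer coefficients yields p as stated.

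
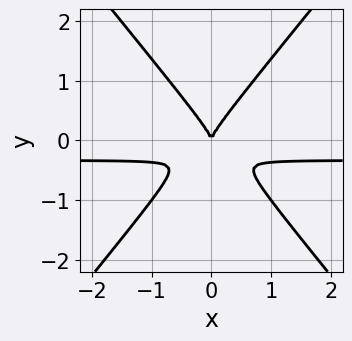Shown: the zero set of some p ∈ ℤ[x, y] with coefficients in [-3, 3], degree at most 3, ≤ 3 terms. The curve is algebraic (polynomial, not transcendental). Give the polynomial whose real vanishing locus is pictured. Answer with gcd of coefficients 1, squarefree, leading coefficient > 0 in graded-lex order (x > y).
(a) deg p = 3.
(b) Symmetries: the x ↦ −x reflection is a symmetry, so x appears only in even powers.
(c) From the axis intercepts and sections: it crosses the x-axis at the gridline x = 0; one y-axis crossing is at y = 0.
(d) Together with the visible shape, these determine p as stated.

3*x^2*y - 2*y^3 + x^2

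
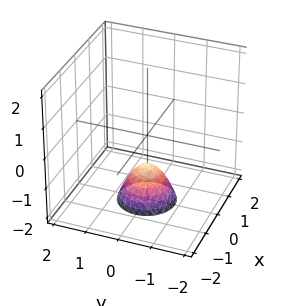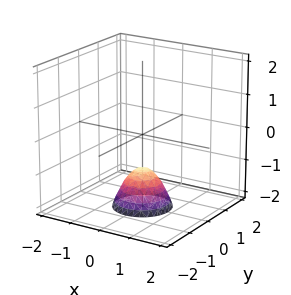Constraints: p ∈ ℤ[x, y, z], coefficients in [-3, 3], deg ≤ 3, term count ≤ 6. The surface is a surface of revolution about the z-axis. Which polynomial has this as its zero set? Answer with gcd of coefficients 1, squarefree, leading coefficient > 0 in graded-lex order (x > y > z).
First, degree: the shape is more complex than any degree-1 surface, so deg p = 2.
Then, symmetries: rotational symmetry about the z-axis ⇒ p depends on x, y only through x² + y².
Then, from the visible intercepts: one z-axis crossing is at z = -1; the surface avoids every integer y-axis point in the box; no x-intercept at any integer in the box; a circular section at z = -2 has radius between 0 and 1.
Finally, fitting integer coefficients to these (and the overall shape) gives p.

3*x^2 + 3*y^2 + 2*z + 2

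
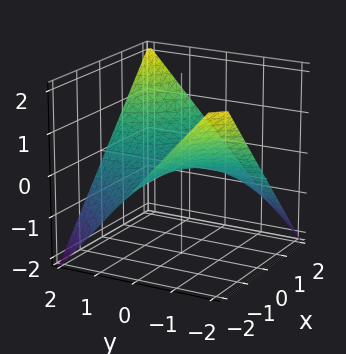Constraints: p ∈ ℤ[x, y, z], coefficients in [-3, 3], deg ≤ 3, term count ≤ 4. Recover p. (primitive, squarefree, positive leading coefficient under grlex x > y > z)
x*y - 2*z

deg p = 2. A saddle surface; a quadric.
From the visible intercepts: it crosses the z-axis at the gridline z = 0; the visible y-axis segment lies entirely on the surface.
Putting this together gives p. Check: (-1, 0, 0) on the x-axis lies on the surface, and p(-1, 0, 0) = 0. ✓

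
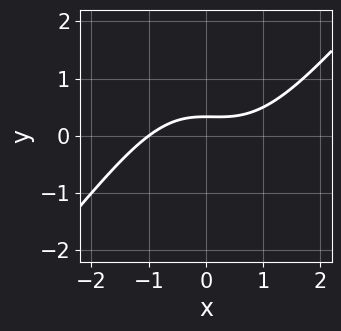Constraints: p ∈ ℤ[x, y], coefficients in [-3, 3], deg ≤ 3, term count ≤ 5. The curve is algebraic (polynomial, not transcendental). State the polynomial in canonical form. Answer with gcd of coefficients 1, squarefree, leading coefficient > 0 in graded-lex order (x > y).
x^3 - x^2*y - 3*y + 1

First, deg p = 3. No degree-2 curve has this shape.
Next, observable constraints: it crosses the x-axis at the gridline x = -1.
Finally, matching integer coefficients to the picture gives p.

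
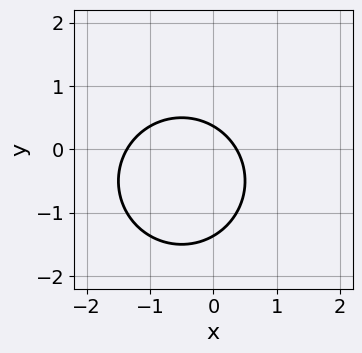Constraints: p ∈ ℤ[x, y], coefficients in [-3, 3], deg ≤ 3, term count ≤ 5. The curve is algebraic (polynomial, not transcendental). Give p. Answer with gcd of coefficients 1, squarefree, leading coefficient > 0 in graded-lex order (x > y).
Degree: the shape is more complex than any degree-1 curve, so deg p = 2.
Matching integer coefficients to the picture gives p.

2*x^2 + 2*y^2 + 2*x + 2*y - 1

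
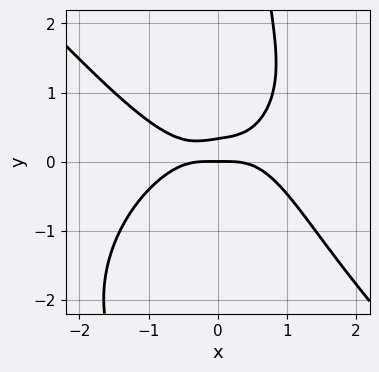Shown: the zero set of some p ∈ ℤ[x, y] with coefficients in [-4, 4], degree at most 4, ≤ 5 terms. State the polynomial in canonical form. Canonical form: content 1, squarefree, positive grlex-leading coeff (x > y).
First, degree: a generic line meets the curve in up to 4 points, so deg p = 4.
Then, checking where it meets the axes: it crosses the x-axis at the gridline x = 0; it meets the y-axis at y = 0 (among the integer gridlines).
Finally, the integer polynomial consistent with all of this is the stated p.

x^4 + x*y^3 + x*y^2 - 3*y^2 + y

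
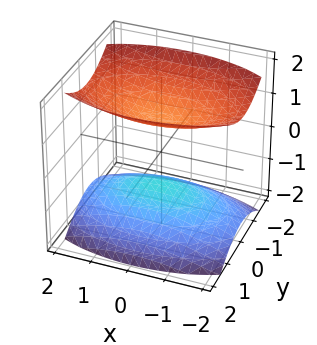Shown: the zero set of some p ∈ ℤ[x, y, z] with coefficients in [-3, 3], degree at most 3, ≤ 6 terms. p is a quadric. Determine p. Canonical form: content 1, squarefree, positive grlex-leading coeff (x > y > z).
x^2 + 3*y^2 - 3*z^2 + 3

First, the picture has 2 separate pieces. Treating them together as one polynomial.
Next, deg p = 2. Two sheets facing apart; a quadric.
Then, symmetries: it's symmetric under y → −y, forcing even powers of y; it's symmetric under z → −z, forcing even powers of z; mirror symmetry x ↦ −x ⇒ only even powers of x.
Next, against the integer gridlines: it misses every integer gridline on the y-axis; no x-intercept at any integer in the box.
Finally, matching integer coefficients to the picture gives p. Check: (0, 0, -1) on the z-axis lies on the surface, and p(0, 0, -1) = 0. ✓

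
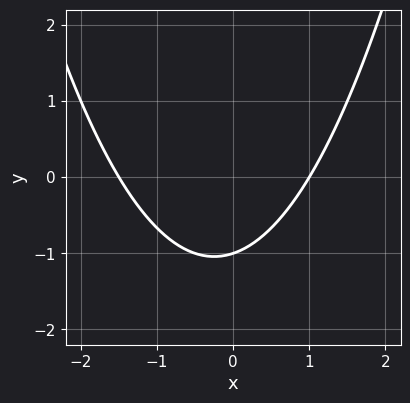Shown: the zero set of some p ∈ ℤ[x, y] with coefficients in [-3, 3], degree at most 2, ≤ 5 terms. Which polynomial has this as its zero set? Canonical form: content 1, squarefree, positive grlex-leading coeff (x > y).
2*x^2 + x - 3*y - 3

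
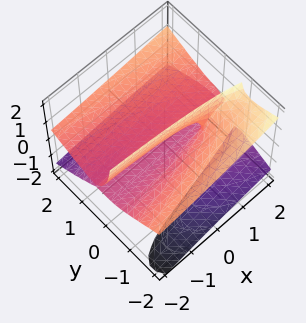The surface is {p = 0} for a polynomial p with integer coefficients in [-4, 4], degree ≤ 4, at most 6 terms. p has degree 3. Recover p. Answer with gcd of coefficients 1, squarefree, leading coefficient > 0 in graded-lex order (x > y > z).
1. There are 2 components. Treating them together as one polynomial.
2. The degree is 3 — the shape is more complex than any degree-2 surface.
3. From the axis intercepts and sections: one y-axis crossing is at y = 0; every point of the x-axis in the box is on the surface.
4. Together with the visible shape, these determine p as stated.

x*y*z + y^3 - 3*y*z^2 - 2*z^2 + z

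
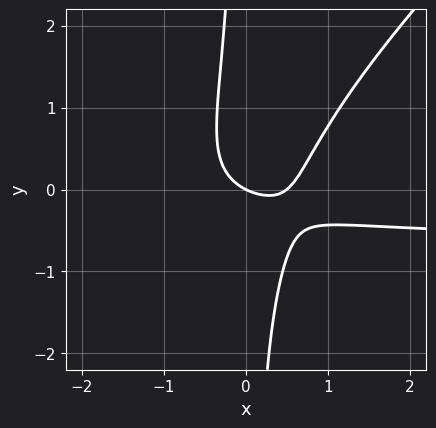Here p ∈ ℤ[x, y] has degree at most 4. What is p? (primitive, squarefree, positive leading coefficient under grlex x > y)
3*x^2*y - 3*x*y^2 + 2*x^2 - x - 2*y

1. The degree is 3 — no degree-2 curve has this shape.
2. Against the integer gridlines: it crosses the y-axis at the gridline y = 0; it crosses the x-axis at the gridline x = 0.
3. Assembling these constraints gives the stated polynomial.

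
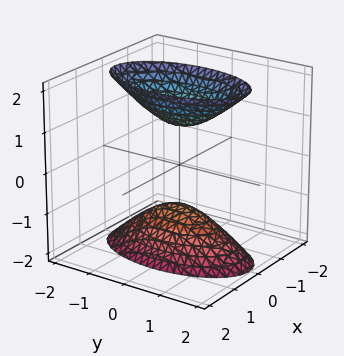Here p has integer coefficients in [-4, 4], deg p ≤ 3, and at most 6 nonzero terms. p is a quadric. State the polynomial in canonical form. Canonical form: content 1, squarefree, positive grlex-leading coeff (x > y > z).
3*x^2 + y^2 - z^2 + 1

I count 2 distinct pieces.
deg p = 2.
Symmetries: mirror symmetry x ↦ −x ⇒ only even powers of x; the z ↦ −z reflection is a symmetry, so z appears only in even powers; the y ↦ −y reflection is a symmetry, so y appears only in even powers.
Reading off the gridlines: among the integer gridlines, it crosses the z-axis at z ∈ {-1, 1}; no x-intercept at any integer in the box; no y-intercept at any integer in the box.
These observations pin down the coefficients.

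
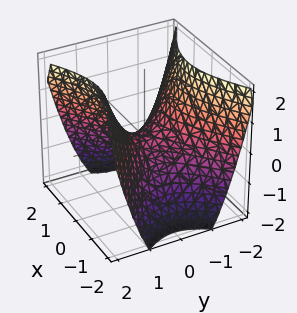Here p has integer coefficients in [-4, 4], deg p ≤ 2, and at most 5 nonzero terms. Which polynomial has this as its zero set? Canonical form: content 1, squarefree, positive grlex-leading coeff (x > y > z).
(a) Degree: a hyperbolic paraboloid; a quadric, so deg p = 2.
(b) Symmetries: it's symmetric under x → −x, forcing even powers of x; the y ↦ −y reflection is a symmetry, so y appears only in even powers.
(c) Checking where it meets the axes: it crosses the z-axis at the gridline z = 0; one y-axis crossing is at y = 0.
(d) Putting this together gives p.

2*x^2 - 3*y^2 + 3*z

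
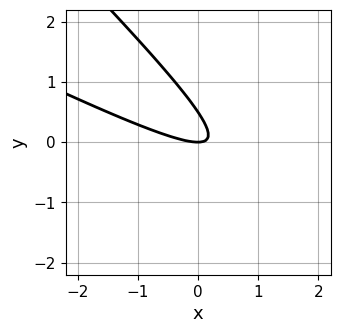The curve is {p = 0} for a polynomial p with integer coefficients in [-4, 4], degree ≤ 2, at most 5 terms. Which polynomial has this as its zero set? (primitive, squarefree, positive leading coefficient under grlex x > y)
1. The degree is 2 — no degree-1 curve has this shape.
2. From the axis intercepts and sections: one x-axis crossing is at x = 0; it crosses the y-axis at the gridline y = 0.
3. Assembling these constraints gives the stated polynomial.

x^2 + 3*x*y + 2*y^2 - y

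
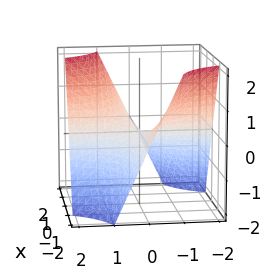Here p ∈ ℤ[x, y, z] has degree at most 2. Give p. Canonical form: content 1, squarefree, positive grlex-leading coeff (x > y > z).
1. Degree: a saddle surface; a quadric, so deg p = 2.
2. Checking where it meets the axes: one z-axis crossing is at z = 0; every point of the y-axis in the box is on the surface; every point of the x-axis in the box is on the surface.
3. Assembling these constraints gives the stated polynomial.

x*y - z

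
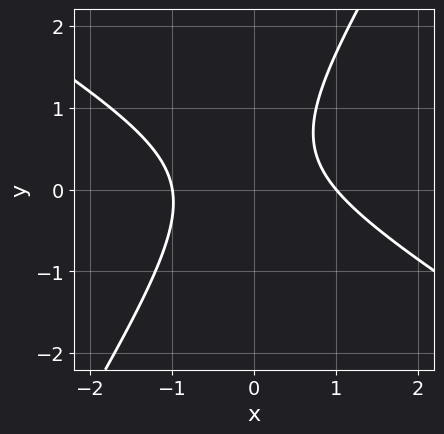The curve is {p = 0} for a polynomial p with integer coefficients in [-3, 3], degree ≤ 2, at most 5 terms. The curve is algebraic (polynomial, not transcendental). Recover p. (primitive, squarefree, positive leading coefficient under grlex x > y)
3*x^2 + 3*x*y - 3*y^2 + 2*y - 3

1. The degree is 2 — no degree-1 curve has this shape.
2. Reading off the gridlines: among the integer gridlines, it crosses the x-axis at x ∈ {-1, 1}; the curve avoids every integer y-axis point in the box.
3. Together with the visible shape, these determine p as stated.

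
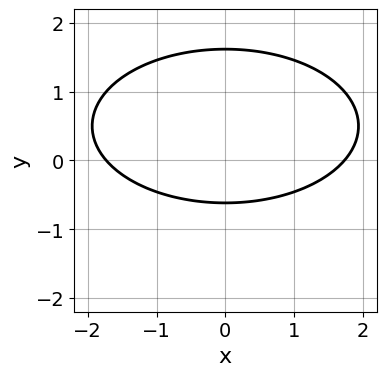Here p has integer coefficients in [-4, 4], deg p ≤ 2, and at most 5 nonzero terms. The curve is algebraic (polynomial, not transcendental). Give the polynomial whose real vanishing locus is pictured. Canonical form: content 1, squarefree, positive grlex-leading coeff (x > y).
x^2 + 3*y^2 - 3*y - 3

(a) The degree is 2 — a generic line meets the curve in up to 2 points.
(b) Symmetries: mirror symmetry x ↦ −x ⇒ only even powers of x.
(c) The integer polynomial consistent with all of this is the stated p.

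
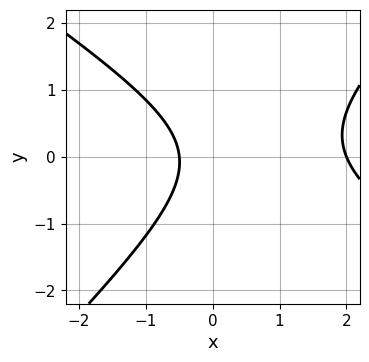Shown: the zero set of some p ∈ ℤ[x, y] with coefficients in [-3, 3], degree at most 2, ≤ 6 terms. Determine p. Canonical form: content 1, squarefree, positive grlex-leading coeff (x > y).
First, deg p = 2.
Then, observable constraints: it meets the x-axis at x = 2 (among the integer gridlines); it misses every integer gridline on the y-axis.
Finally, these observations pin down the coefficients.

2*x^2 + x*y - 3*y^2 - 3*x - 2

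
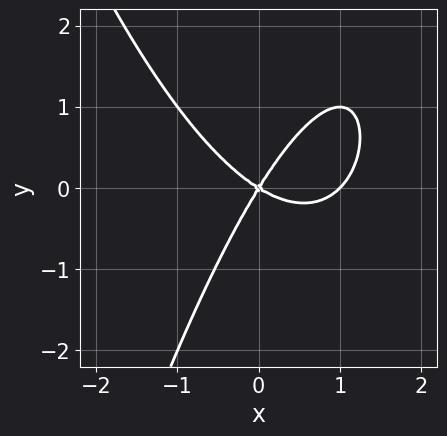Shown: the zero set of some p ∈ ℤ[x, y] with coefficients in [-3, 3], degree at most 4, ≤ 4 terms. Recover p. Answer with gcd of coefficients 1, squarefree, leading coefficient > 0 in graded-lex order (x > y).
1. deg p = 3. The shape is more complex than any degree-2 curve.
2. From the visible intercepts: one y-axis crossing is at y = 0; the x-axis gridline crossings are at x ∈ {0, 1}.
3. Assembling these constraints gives the stated polynomial.

x^3 - x^2 - x*y + y^2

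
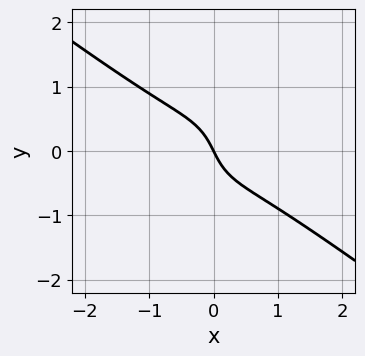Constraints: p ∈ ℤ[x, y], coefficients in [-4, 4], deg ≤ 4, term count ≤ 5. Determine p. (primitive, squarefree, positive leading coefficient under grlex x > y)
3*x^3 + 3*x^2*y + 2*y^3 + 2*x + y

(a) deg p = 3.
(b) Reading off the gridlines: it crosses the x-axis at the gridline x = 0; one y-axis crossing is at y = 0.
(c) Assembling these constraints gives the stated polynomial.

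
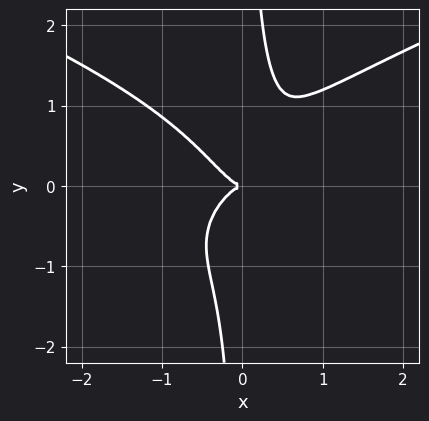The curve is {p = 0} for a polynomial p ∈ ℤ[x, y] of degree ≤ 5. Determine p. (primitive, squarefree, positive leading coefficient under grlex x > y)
2*x*y^3 - 2*x^3 - y^2

(a) deg p = 4.
(b) Against the integer gridlines: one x-axis crossing is at x = 0; it crosses the y-axis at the gridline y = 0.
(c) Putting this together gives p.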